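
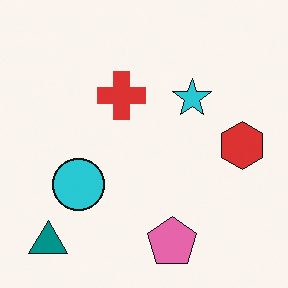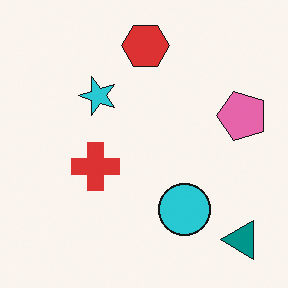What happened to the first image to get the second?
This is the original image rotated 90° counter-clockwise.

The teal triangle sits in the bottom-left of the first image and the bottom-right of the second — consistent with a whole-image 90° counter-clockwise rotation.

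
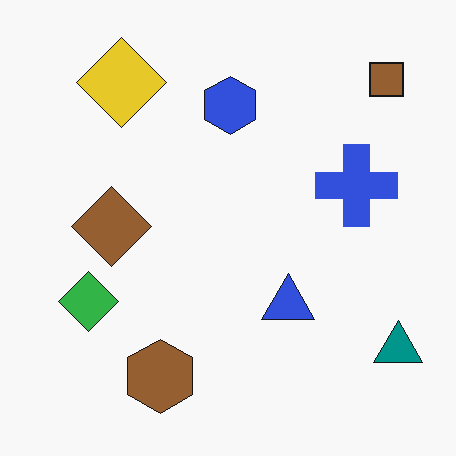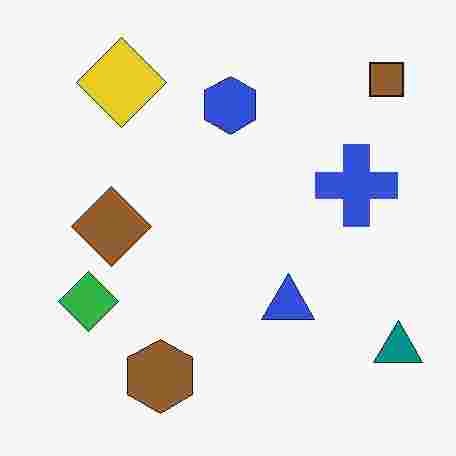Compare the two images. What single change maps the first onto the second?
The transformation is: degraded with heavy JPEG compression.

Blocky 8×8 compression artifacts appear around shape edges and the flat background shows ringing — characteristic JPEG degradation.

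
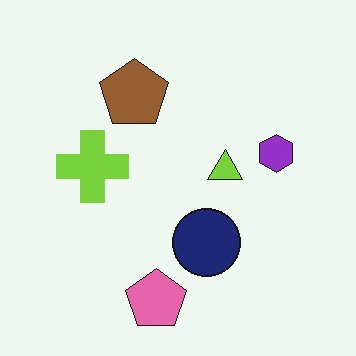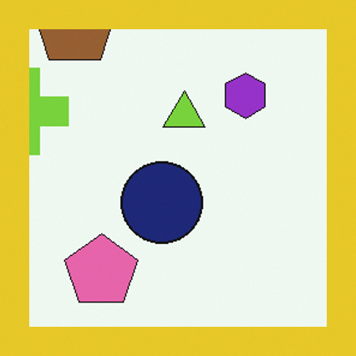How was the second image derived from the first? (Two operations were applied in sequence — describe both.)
The transformation is: cropped to a modestly smaller region and rescaled, then framed with a yellow border.

The visible shapes are larger and the field of view is narrower; shapes near the original edges may be partly or wholly outside the frame — a crop-and-rescale. A solid yellow frame runs around the edge of the second image, with the content slightly shrunk inside it.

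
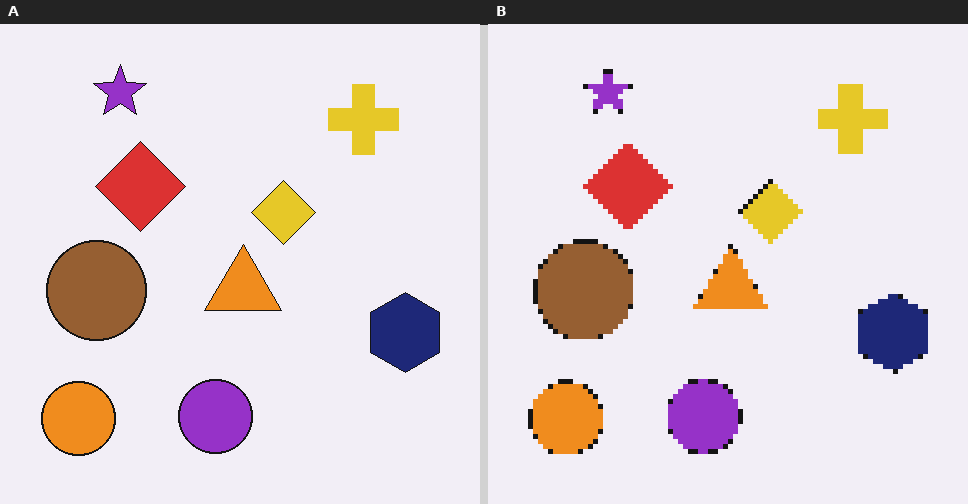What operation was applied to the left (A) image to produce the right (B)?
The right (B) image is the left (A) mildly pixelated.

Shapes are reduced to large square blocks; fine edges and outlines are lost — a downscale-then-upscale (mosaic) effect.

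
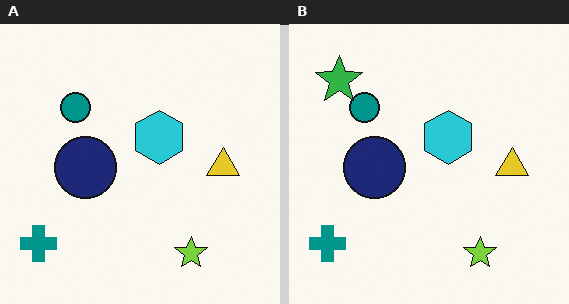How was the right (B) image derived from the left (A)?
This is the original image overlaid with an additional green star.

A green star appears in the right (B) image that is absent from the left (A).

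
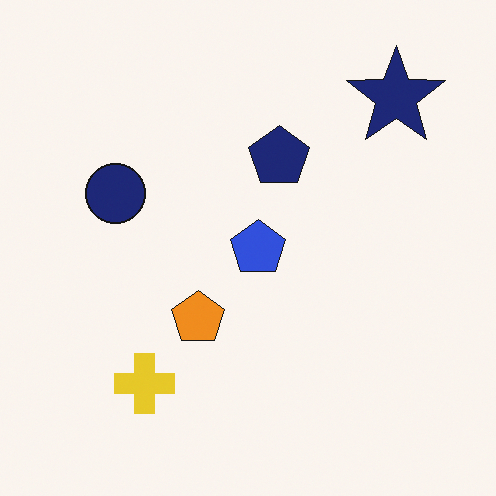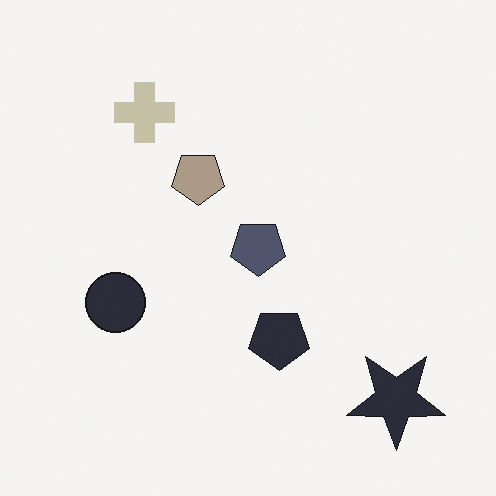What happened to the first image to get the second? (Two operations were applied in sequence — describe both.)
Flipped vertically (top ↔ bottom), then heavily desaturated.

The navy star is in the top-right of the first image and the bottom-right of the second — shapes on opposite sides of the horizontal midline have swapped in a mirror flip. All colors are more muted and greyish — a global saturation change.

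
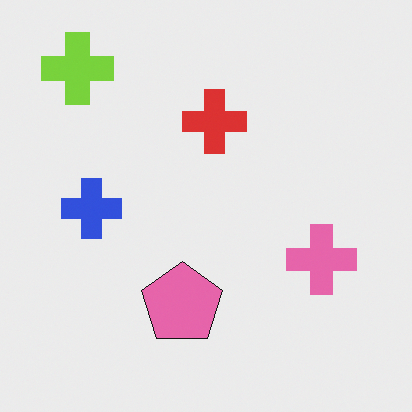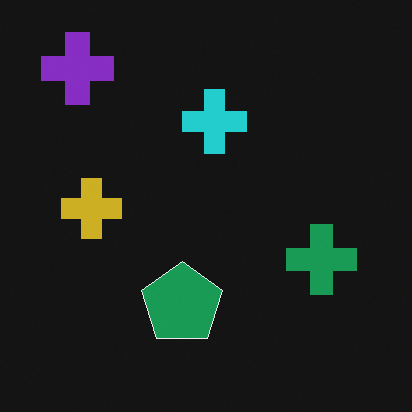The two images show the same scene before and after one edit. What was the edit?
It was color-inverted (negative).

The light background has become dark and every shape's color is its complement — a photographic negative.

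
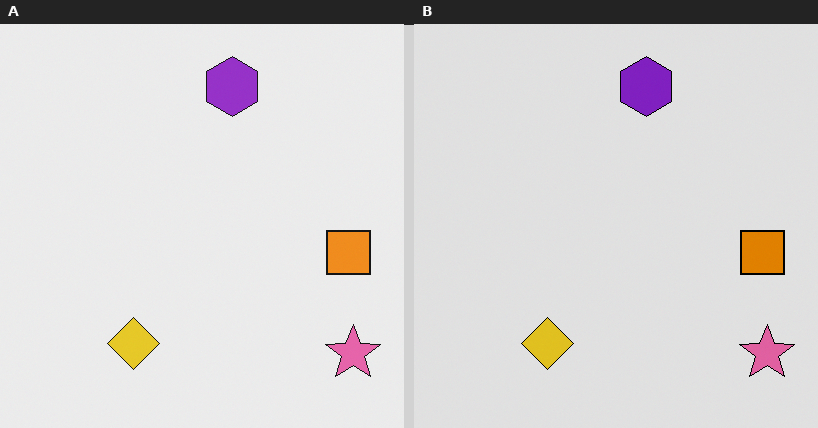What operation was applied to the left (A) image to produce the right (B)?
The image was posterized to a reduced palette.

Each flat color has snapped to a coarser quantized level — most visibly, the near-white background has dropped to a flat grey.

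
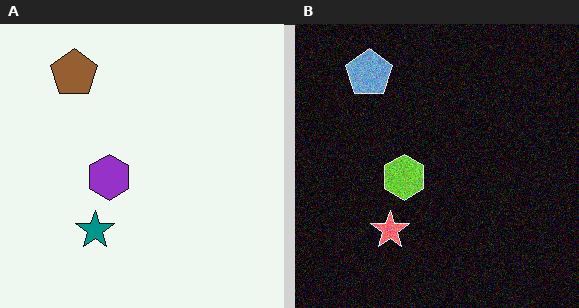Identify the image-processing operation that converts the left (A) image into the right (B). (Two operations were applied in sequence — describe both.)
The image was color-inverted (negative), then degraded with visible gaussian noise.

The light background has become dark and every shape's color is its complement — a photographic negative. Random speckle covers the whole image, including the flat background.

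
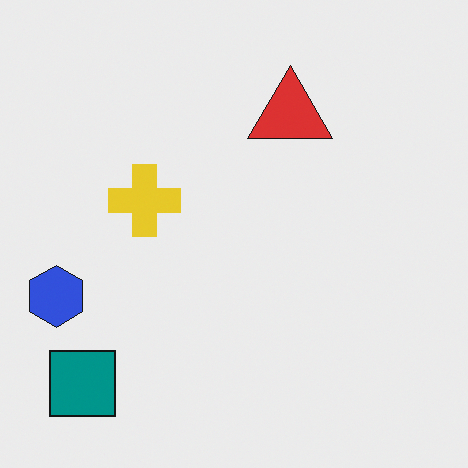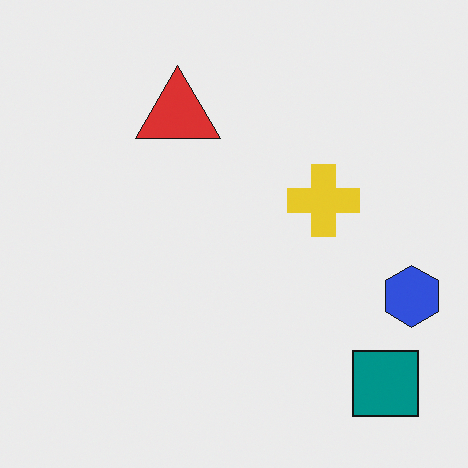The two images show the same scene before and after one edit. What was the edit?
The image was flipped horizontally (left ↔ right).

The blue hexagon is in the left of the first image and the right of the second — shapes on opposite sides of the vertical midline have swapped in a mirror flip.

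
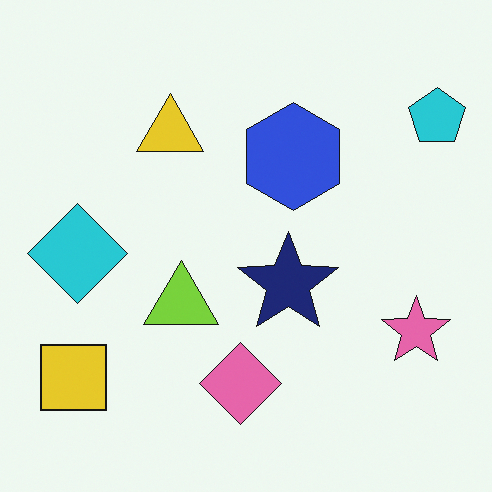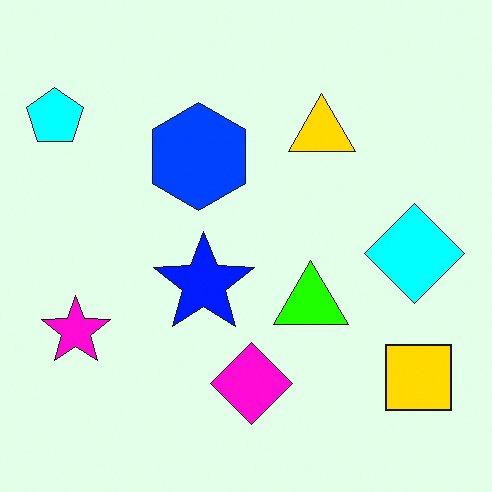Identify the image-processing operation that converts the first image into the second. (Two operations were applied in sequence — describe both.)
The second image is the first made much more vivid (saturation change), then flipped horizontally (left ↔ right).

All colors are more vivid — a global saturation change. The cyan pentagon is in the top-right of the first image and the top-left of the second — shapes on opposite sides of the vertical midline have swapped in a mirror flip.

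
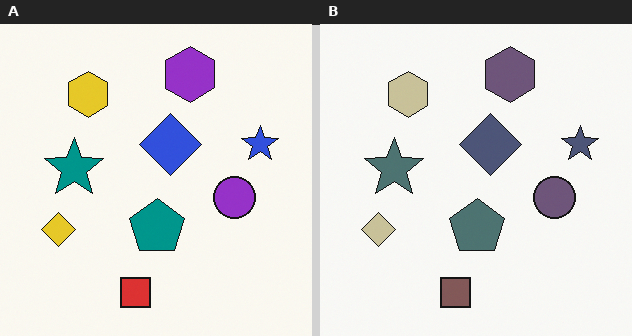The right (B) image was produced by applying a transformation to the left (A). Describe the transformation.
Made much more muted (saturation change).

All colors are more muted and greyish — a global saturation change.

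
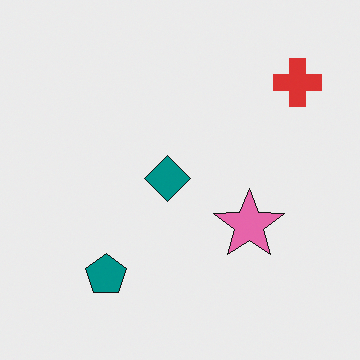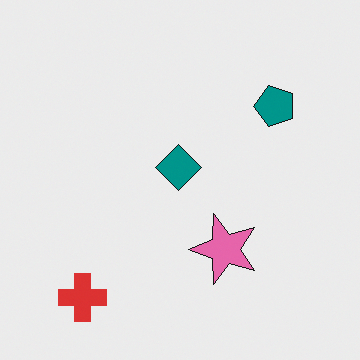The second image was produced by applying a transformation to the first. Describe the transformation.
This is the original image transposed (reflected across the top-left ↔ bottom-right diagonal).

Shapes have swapped their row and column positions — what was in the top-right is now in the bottom-left — a diagonal reflection.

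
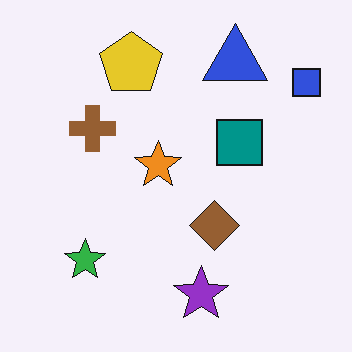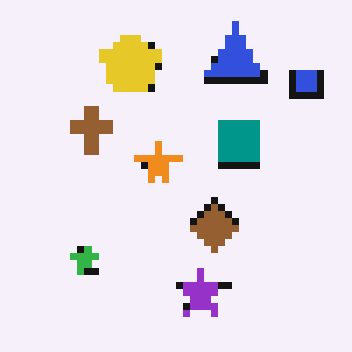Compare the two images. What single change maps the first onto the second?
The transformation is: moderately pixelated.

Shapes are reduced to large square blocks; fine edges and outlines are lost — a downscale-then-upscale (mosaic) effect.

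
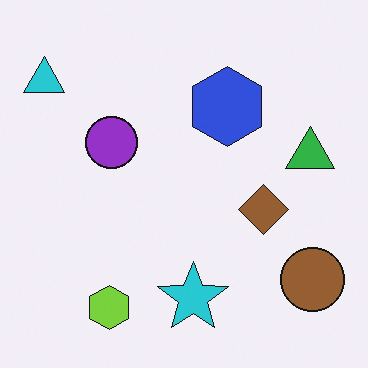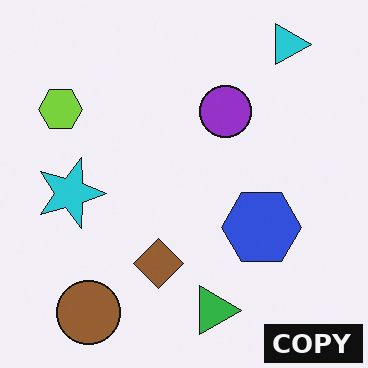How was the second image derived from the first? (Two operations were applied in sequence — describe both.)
This is the original image rotated 90° clockwise, then watermarked with the text "COPY" in the lower-right corner.

The cyan triangle sits in the top-left of the first image and the top-right of the second — consistent with a whole-image 90° clockwise rotation. A dark label reading "COPY" appears in the lower-right corner.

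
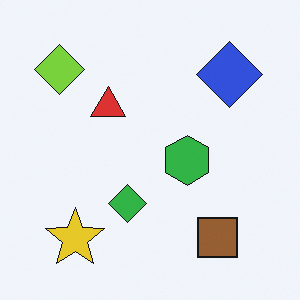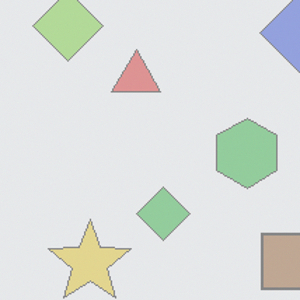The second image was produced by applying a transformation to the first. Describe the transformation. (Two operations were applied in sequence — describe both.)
The second image is the first cropped slightly and scaled back up, then washed out (contrast reduced).

The visible shapes are larger and the field of view is narrower; shapes near the original edges may be partly or wholly outside the frame — a crop-and-rescale. Tones are pushed toward mid-grey across the whole image — a global contrast change.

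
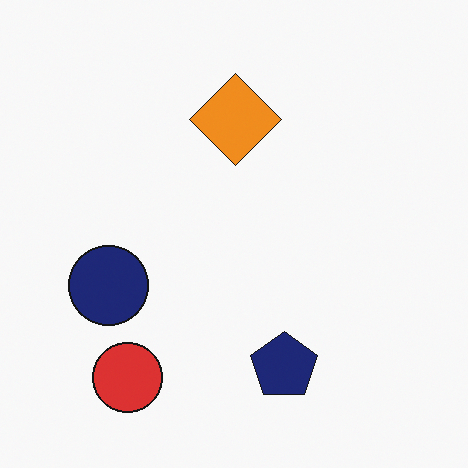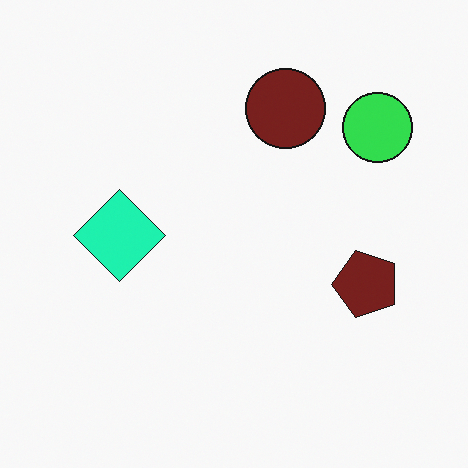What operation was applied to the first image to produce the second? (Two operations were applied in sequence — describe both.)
The image was hue-shifted by a moderate amount, then transposed (reflected across the top-left ↔ bottom-right diagonal).

Every shape's color has rotated by the same amount around the hue wheel — a uniform hue shift. Shapes have swapped their row and column positions — what was in the top-right is now in the bottom-left — a diagonal reflection.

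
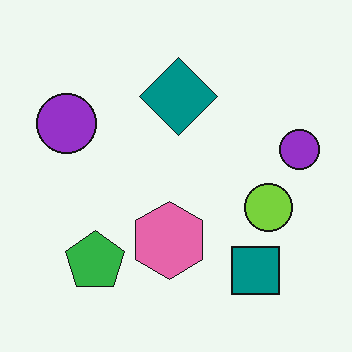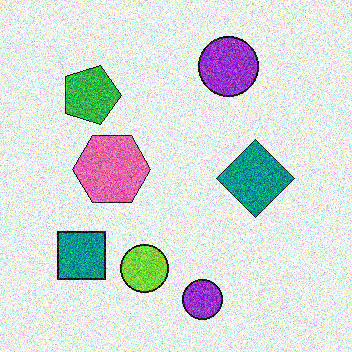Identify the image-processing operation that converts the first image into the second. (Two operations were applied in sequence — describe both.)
The image was rotated 90° clockwise, then degraded with strong gaussian noise.

The teal square sits in the bottom-right of the first image and the bottom-left of the second — consistent with a whole-image 90° clockwise rotation. Random speckle covers the whole image, including the flat background.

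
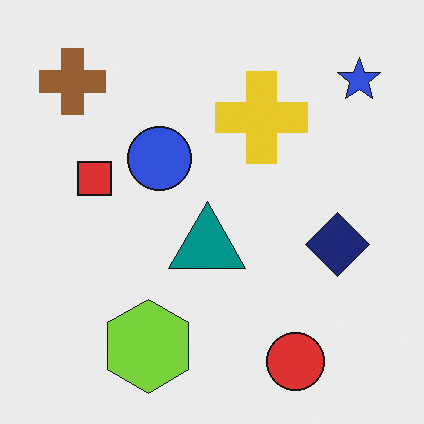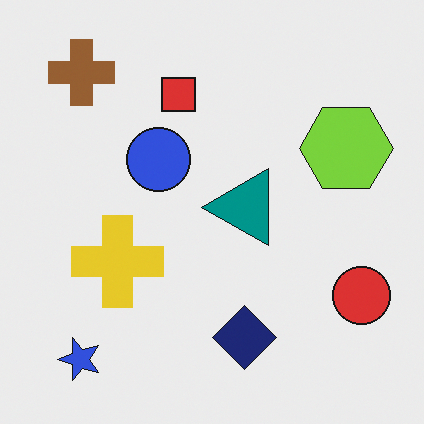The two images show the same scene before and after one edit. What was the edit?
The second image is the first transposed (reflected across the top-left ↔ bottom-right diagonal).

Shapes have swapped their row and column positions — what was in the top-right is now in the bottom-left — a diagonal reflection.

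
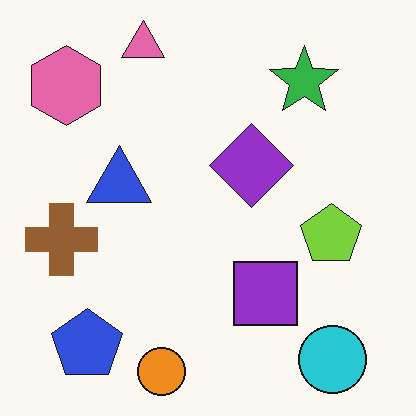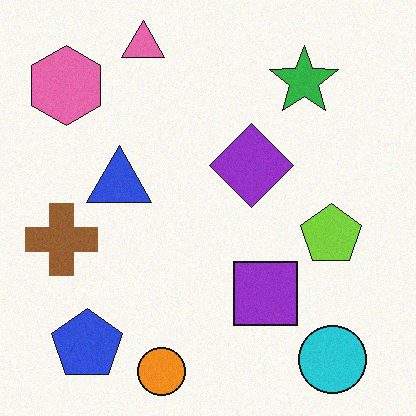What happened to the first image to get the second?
The image was degraded with light additive noise.

Random speckle covers the whole image, including the flat background.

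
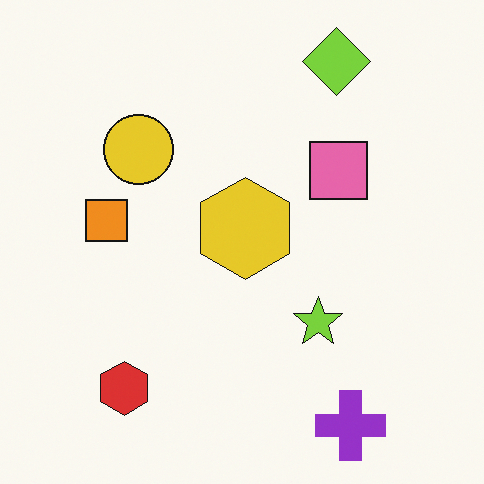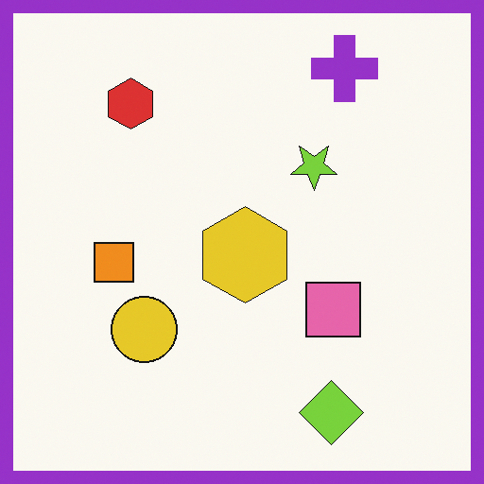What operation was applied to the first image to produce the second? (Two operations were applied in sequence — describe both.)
This is the original image flipped vertically (top ↔ bottom), then framed with a purple border.

The purple cross is in the bottom-right of the first image and the top-right of the second — shapes on opposite sides of the horizontal midline have swapped in a mirror flip. A solid purple frame runs around the edge of the second image, with the content slightly shrunk inside it.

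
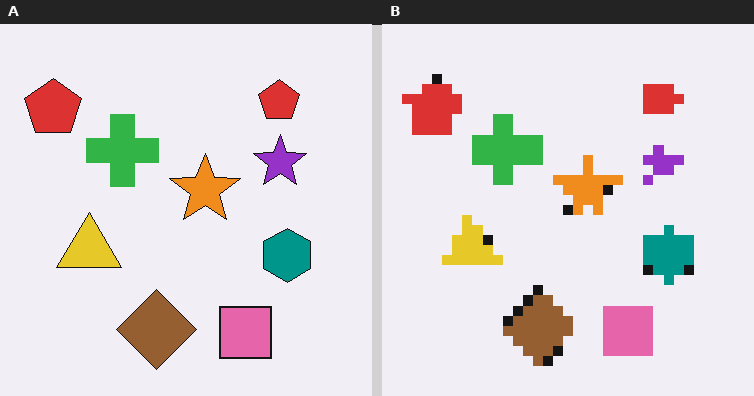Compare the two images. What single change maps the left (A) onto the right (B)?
The right (B) image is the left (A) coarsely pixelated.

Shapes are reduced to large square blocks; fine edges and outlines are lost — a downscale-then-upscale (mosaic) effect.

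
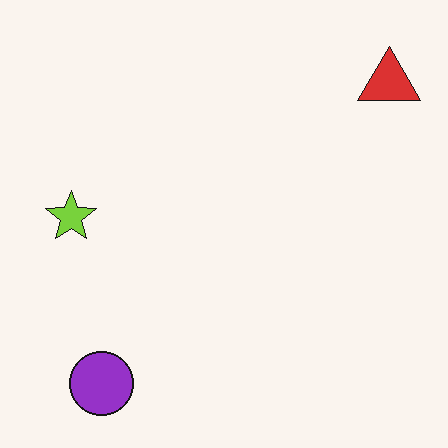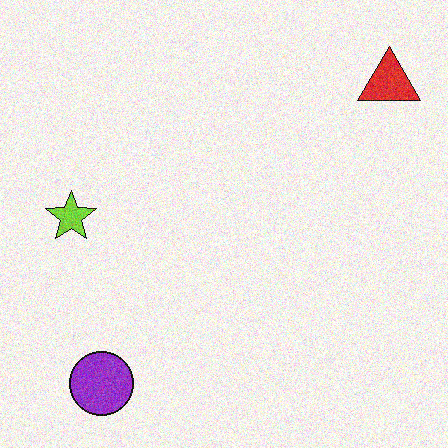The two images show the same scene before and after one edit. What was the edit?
It was degraded with visible gaussian noise.

Random speckle covers the whole image, including the flat background.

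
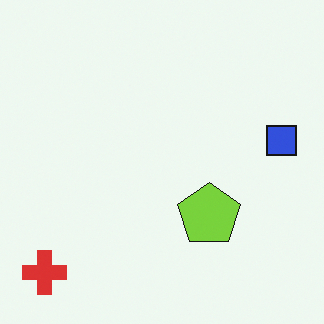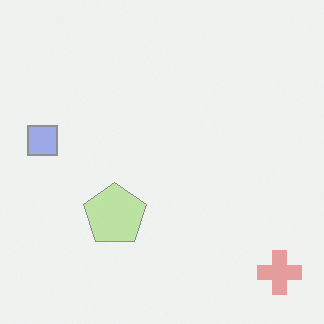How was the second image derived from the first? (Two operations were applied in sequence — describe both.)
The image was flipped horizontally (left ↔ right), then given much lower contrast.

The blue square is in the right of the first image and the left of the second — shapes on opposite sides of the vertical midline have swapped in a mirror flip. Tones are pushed toward mid-grey across the whole image — a global contrast change.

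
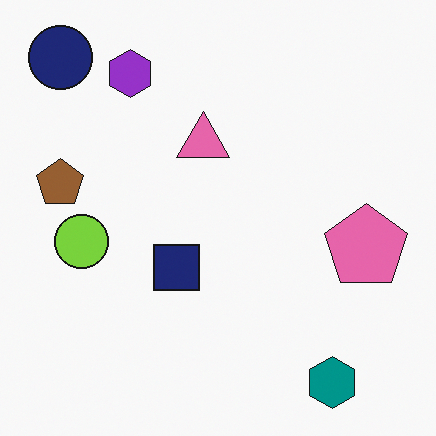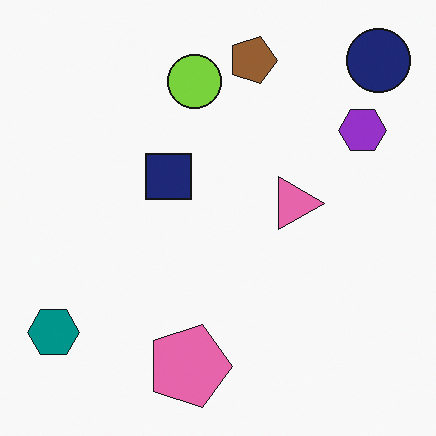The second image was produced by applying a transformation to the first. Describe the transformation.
This is the original image rotated 90° clockwise.

The navy circle sits in the top-left of the first image and the top-right of the second — consistent with a whole-image 90° clockwise rotation.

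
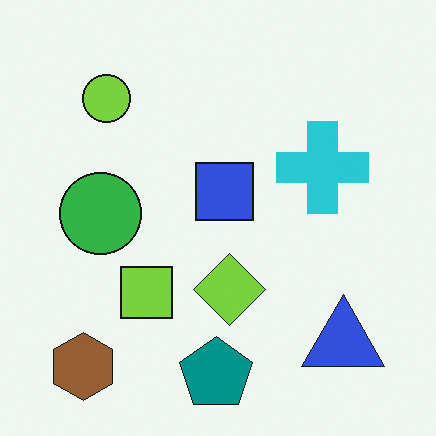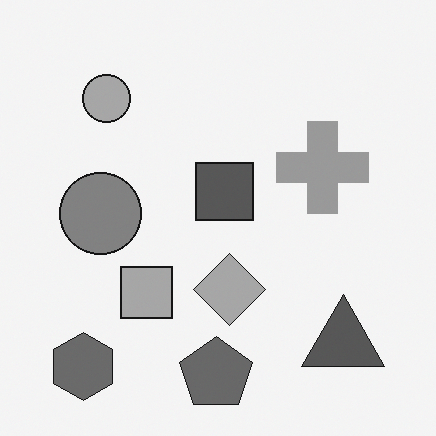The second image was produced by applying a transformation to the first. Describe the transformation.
The second image is the first converted to grayscale.

All color is removed — every shape is now a shade of grey.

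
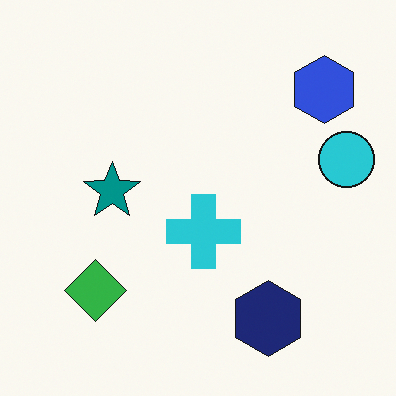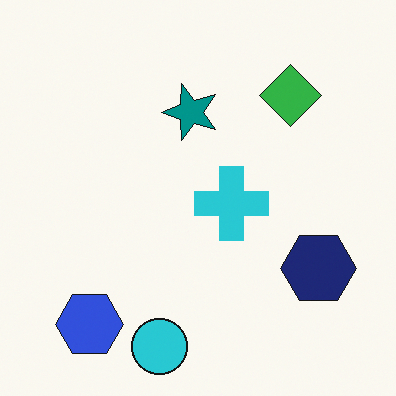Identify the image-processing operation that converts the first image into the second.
Transposed (reflected across the top-left ↔ bottom-right diagonal).

Shapes have swapped their row and column positions — what was in the top-right is now in the bottom-left — a diagonal reflection.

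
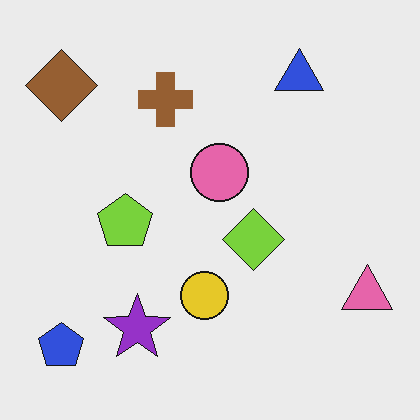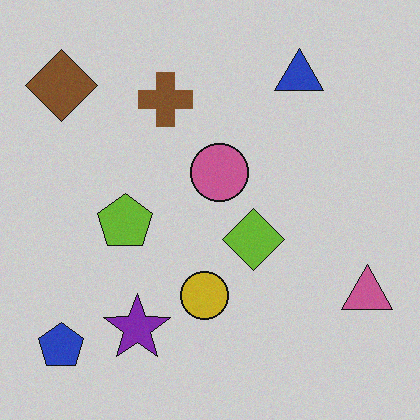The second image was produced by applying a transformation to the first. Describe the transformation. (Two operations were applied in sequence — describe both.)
This is the original image degraded with a light layer of grain, then slightly darkened.

Random speckle covers the whole image, including the flat background. Every pixel — background and shapes alike — is uniformly darkened.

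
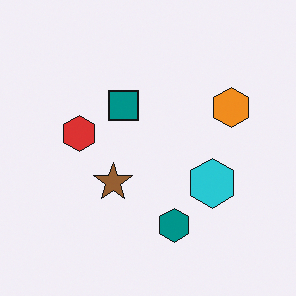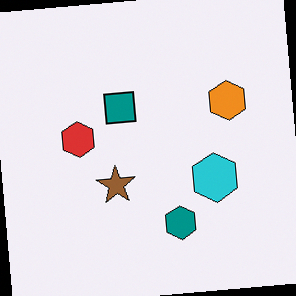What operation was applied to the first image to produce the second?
It was rotated counter-clockwise by a few degrees.

Every shape is tilted by the same angle and the image corners show triangular fill wedges — a whole-image rotation by a non-right angle.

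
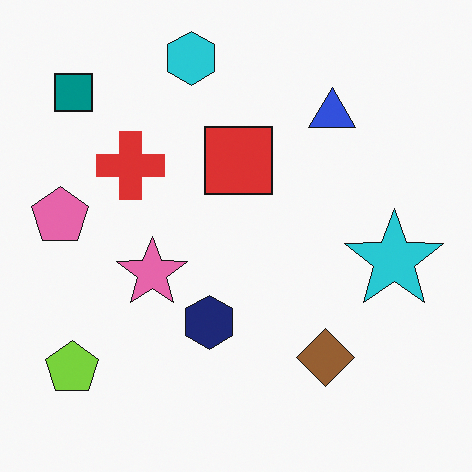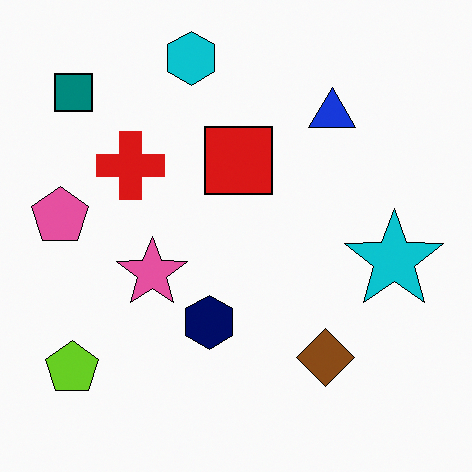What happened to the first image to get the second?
The second image is the first given slightly increased contrast.

Tones are pushed away from mid-grey across the whole image — a global contrast change.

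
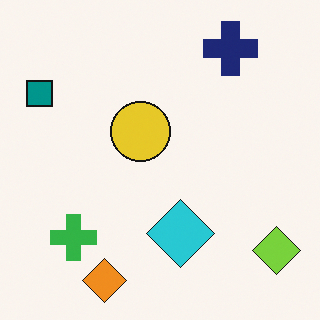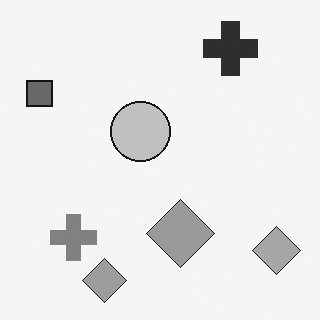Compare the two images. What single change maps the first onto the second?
Converted to grayscale.

All color is removed — every shape is now a shade of grey.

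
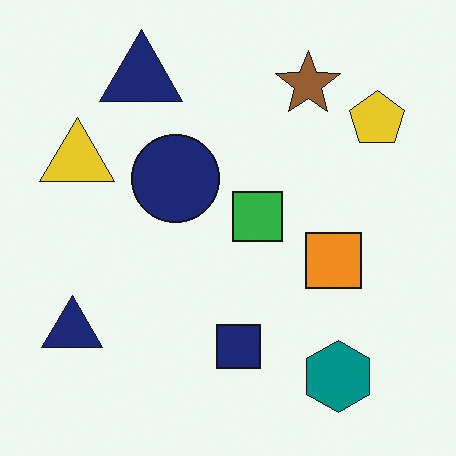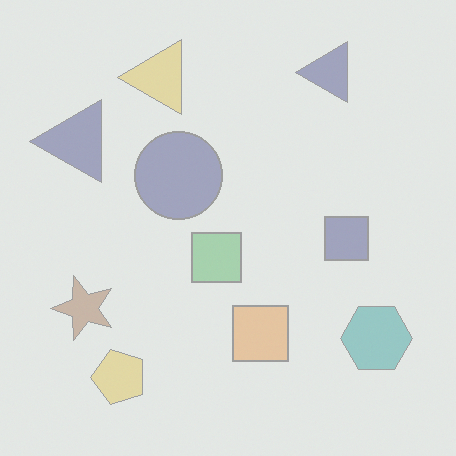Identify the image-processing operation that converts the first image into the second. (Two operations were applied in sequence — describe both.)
The second image is the first transposed (reflected across the top-left ↔ bottom-right diagonal), then given much lower contrast.

Shapes have swapped their row and column positions — what was in the top-right is now in the bottom-left — a diagonal reflection. Tones are pushed toward mid-grey across the whole image — a global contrast change.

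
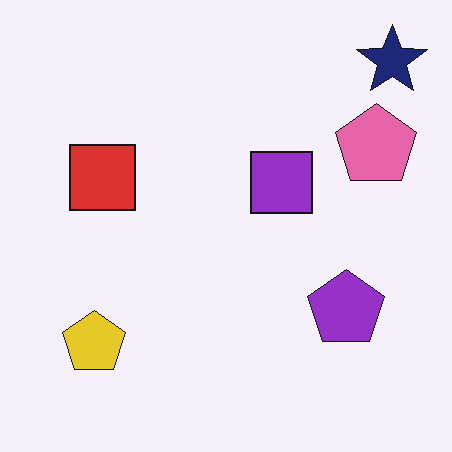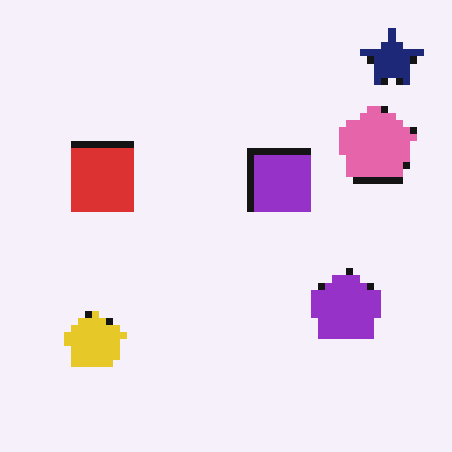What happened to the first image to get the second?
Pixelated into visible square blocks.

Shapes are reduced to large square blocks; fine edges and outlines are lost — a downscale-then-upscale (mosaic) effect.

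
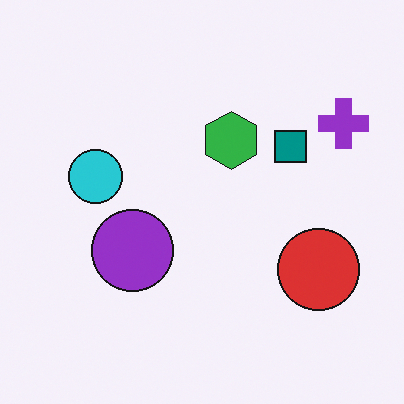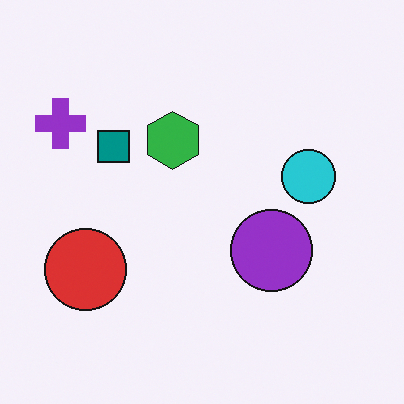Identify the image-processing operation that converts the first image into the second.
This is the original image flipped horizontally (left ↔ right).

The purple cross is in the top-right of the first image and the top-left of the second — shapes on opposite sides of the vertical midline have swapped in a mirror flip.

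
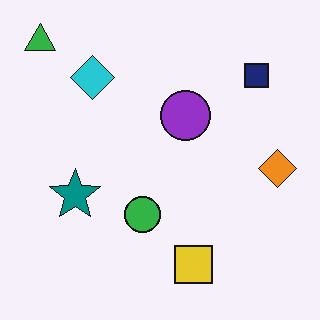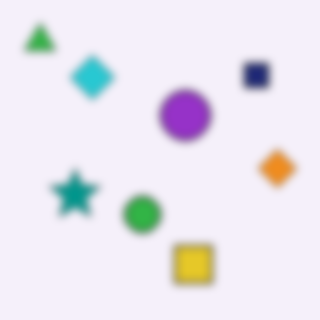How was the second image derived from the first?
The image was noticeably gaussian-blurred.

Shape edges and outlines are uniformly softened across the whole image.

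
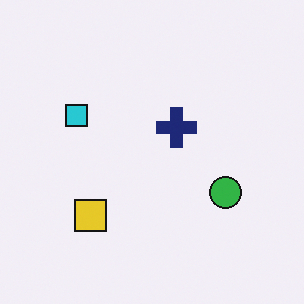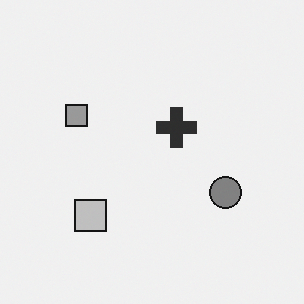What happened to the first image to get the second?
The second image is the first converted to grayscale.

All color is removed — every shape is now a shade of grey.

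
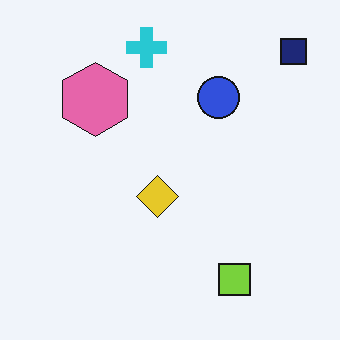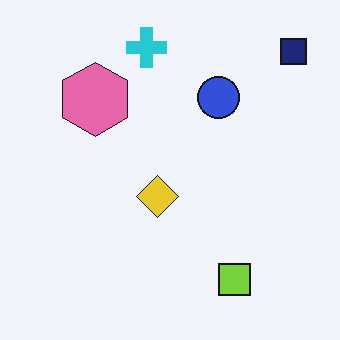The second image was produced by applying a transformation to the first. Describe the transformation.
This is the original image given moderate JPEG compression.

Blocky 8×8 compression artifacts appear around shape edges and the flat background shows ringing — characteristic JPEG degradation.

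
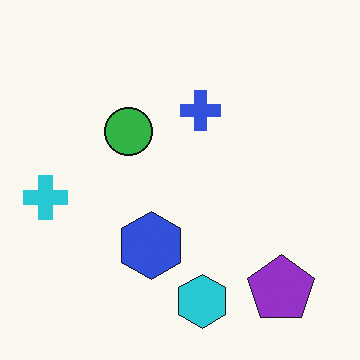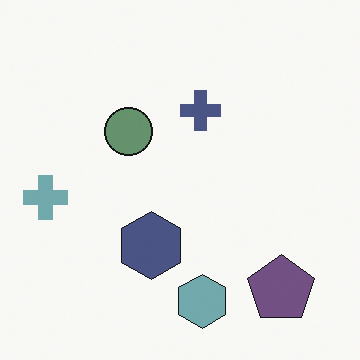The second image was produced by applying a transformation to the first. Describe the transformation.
Made much more muted (saturation change).

All colors are more muted and greyish — a global saturation change.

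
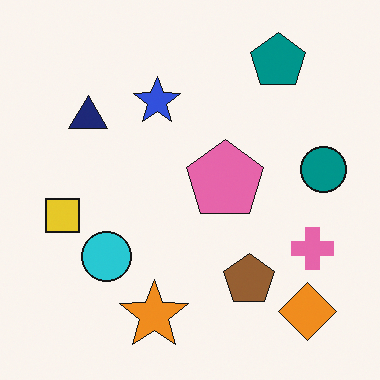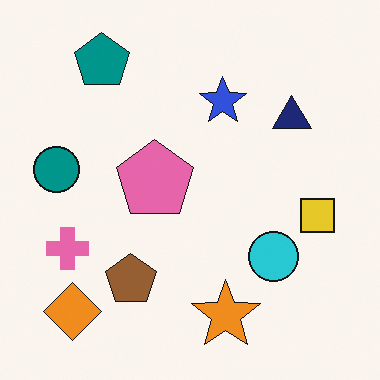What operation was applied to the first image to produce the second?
The image was flipped horizontally (left ↔ right).

The teal circle is in the right of the first image and the left of the second — shapes on opposite sides of the vertical midline have swapped in a mirror flip.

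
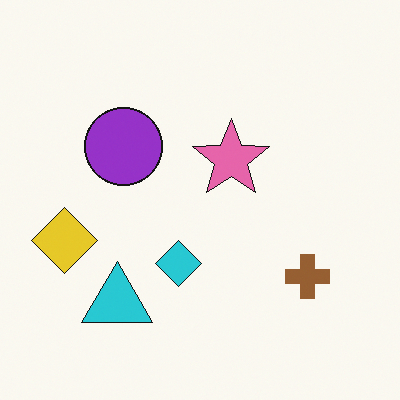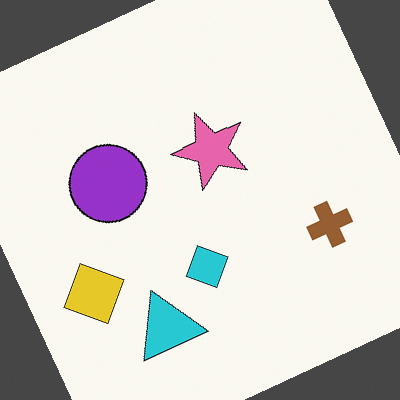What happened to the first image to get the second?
It was rotated counter-clockwise by a clearly visible amount.

Every shape is tilted by the same angle and the image corners show triangular fill wedges — a whole-image rotation by a non-right angle.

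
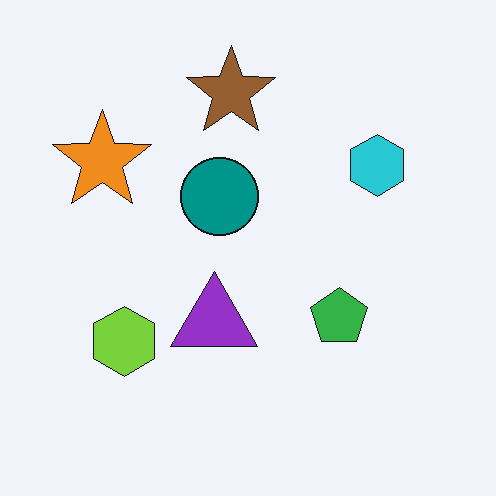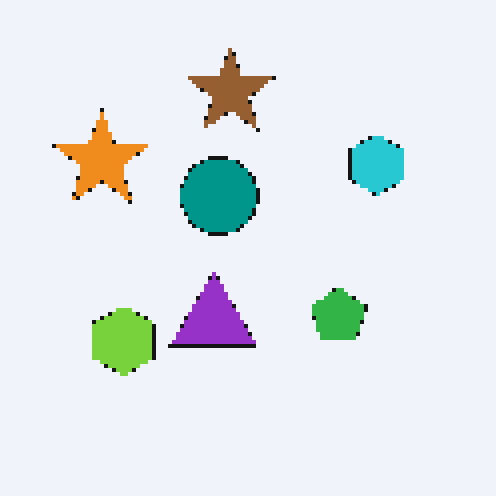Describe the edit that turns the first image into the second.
The image was mildly pixelated.

Shapes are reduced to large square blocks; fine edges and outlines are lost — a downscale-then-upscale (mosaic) effect.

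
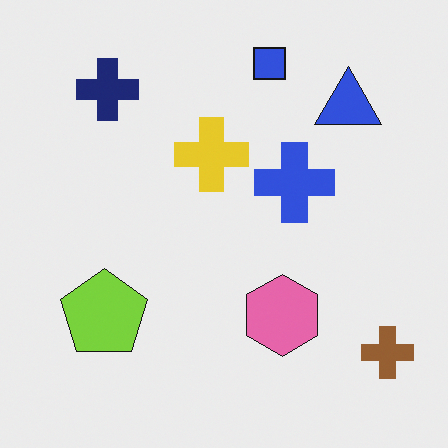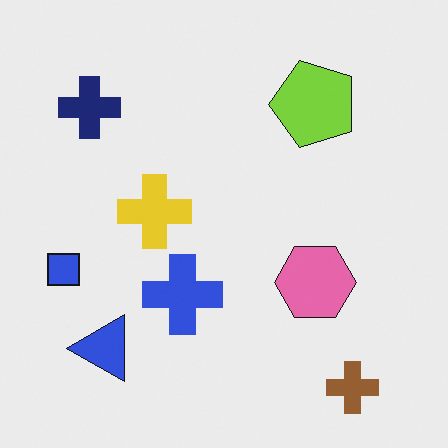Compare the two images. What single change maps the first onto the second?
Transposed (reflected across the top-left ↔ bottom-right diagonal).

Shapes have swapped their row and column positions — what was in the top-right is now in the bottom-left — a diagonal reflection.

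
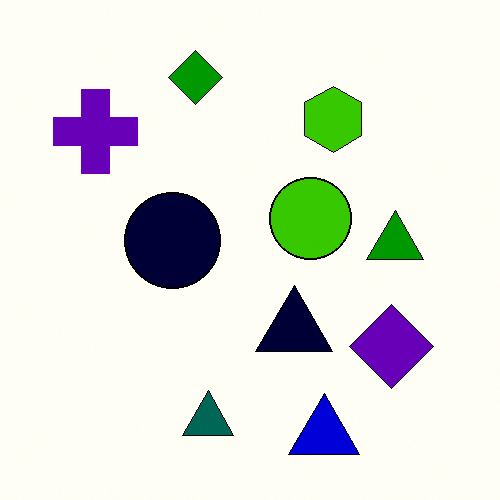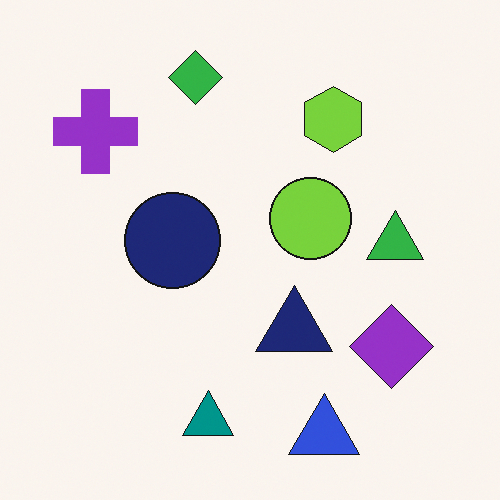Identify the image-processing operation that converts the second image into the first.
The transformation is: boosted in contrast.

Tones are pushed away from mid-grey across the whole image — a global contrast change.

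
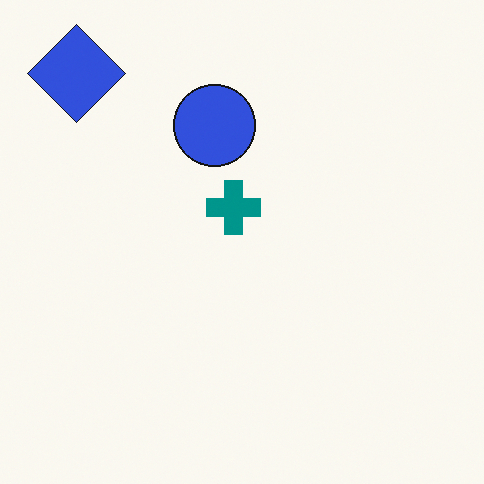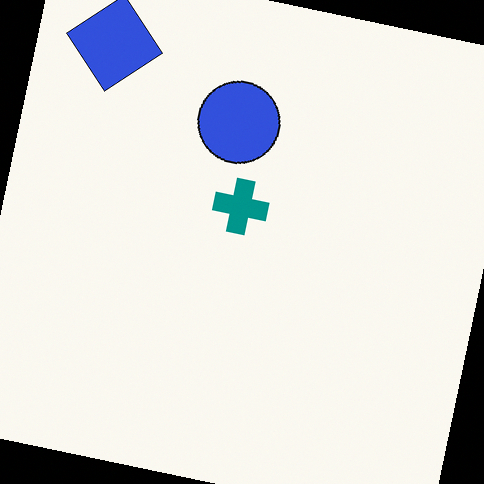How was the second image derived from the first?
The transformation is: rotated clockwise by a slight angle.

Every shape is tilted by the same angle and the image corners show triangular fill wedges — a whole-image rotation by a non-right angle.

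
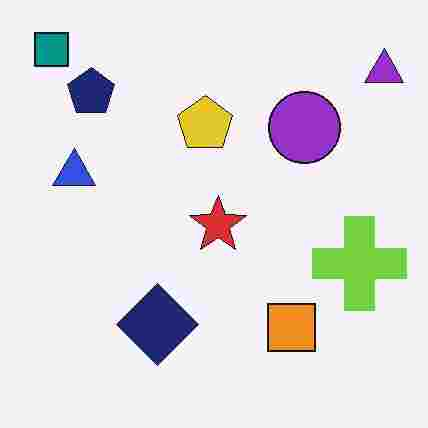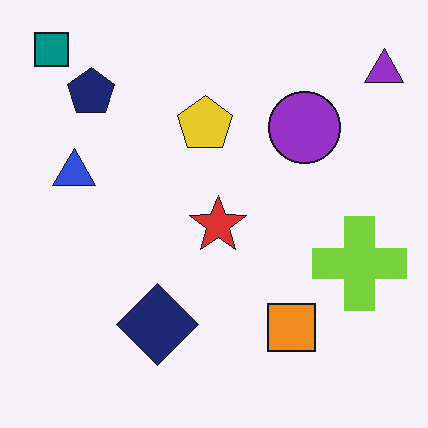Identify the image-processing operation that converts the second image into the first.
It was degraded with heavy JPEG compression.

Blocky 8×8 compression artifacts appear around shape edges and the flat background shows ringing — characteristic JPEG degradation.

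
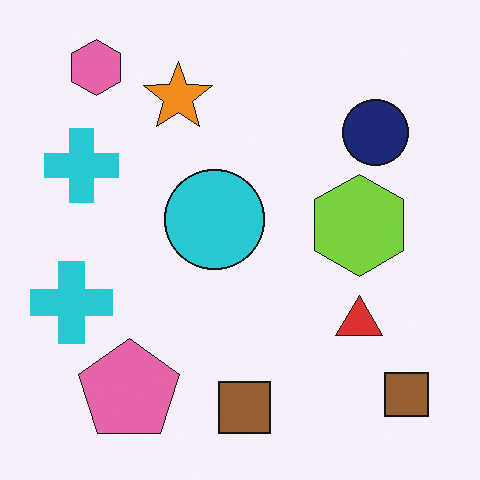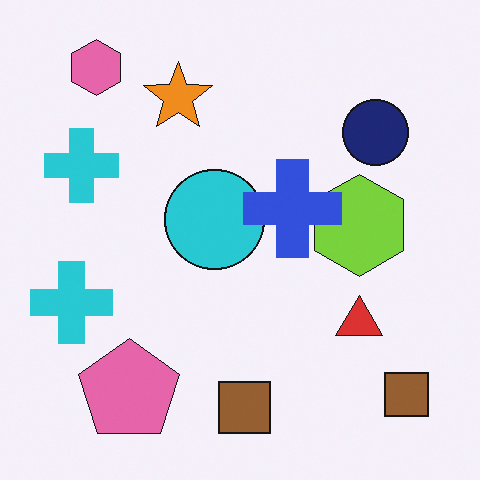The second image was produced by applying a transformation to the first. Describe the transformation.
The second image is the first overlaid with an additional blue cross.

A blue cross appears in the second image that is absent from the first.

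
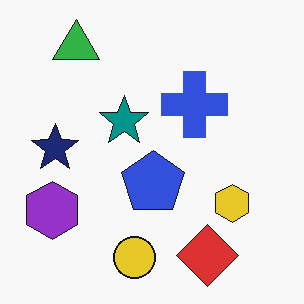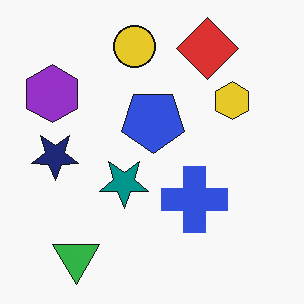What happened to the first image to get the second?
Flipped vertically (top ↔ bottom).

The green triangle is in the top-left of the first image and the bottom-left of the second — shapes on opposite sides of the horizontal midline have swapped in a mirror flip.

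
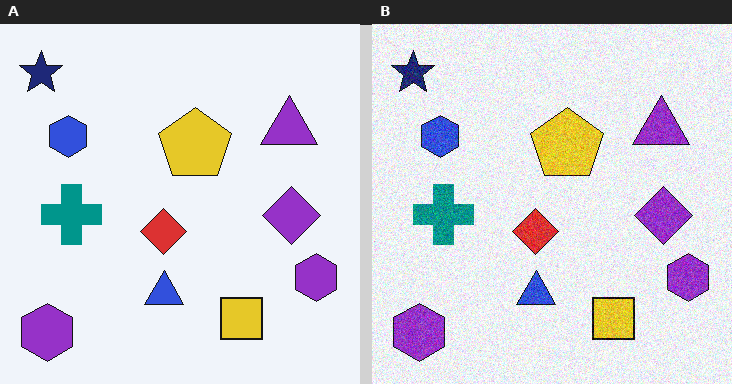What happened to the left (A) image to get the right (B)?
It was degraded with visible gaussian noise.

Random speckle covers the whole image, including the flat background.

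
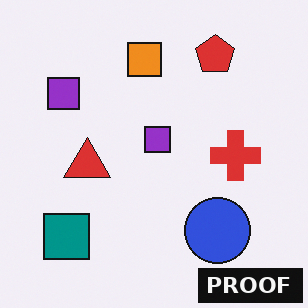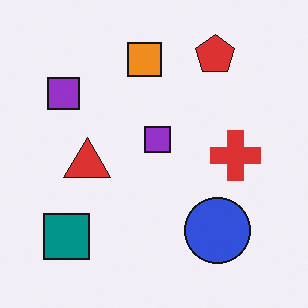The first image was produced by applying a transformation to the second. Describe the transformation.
Watermarked with the text "PROOF" in the lower-right corner.

A dark label reading "PROOF" appears in the lower-right corner.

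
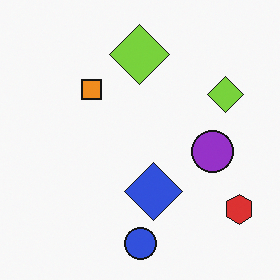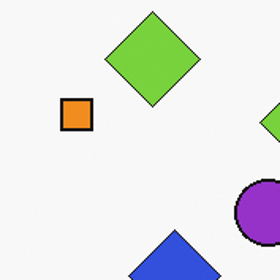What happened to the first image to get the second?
It was cropped slightly and scaled back up.

The visible shapes are larger and the field of view is narrower; shapes near the original edges may be partly or wholly outside the frame — a crop-and-rescale.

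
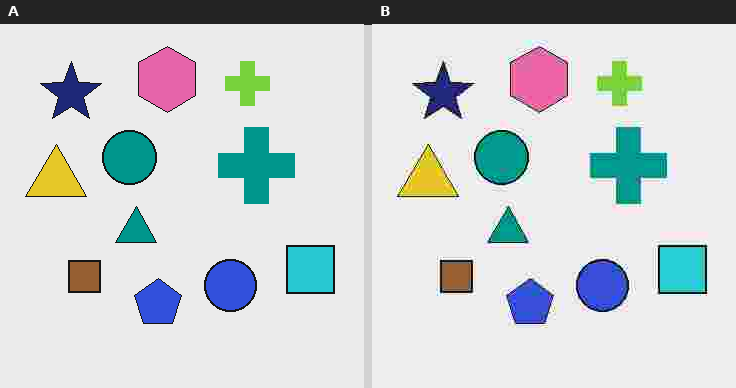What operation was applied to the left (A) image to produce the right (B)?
Degraded with heavy JPEG compression.

Blocky 8×8 compression artifacts appear around shape edges and the flat background shows ringing — characteristic JPEG degradation.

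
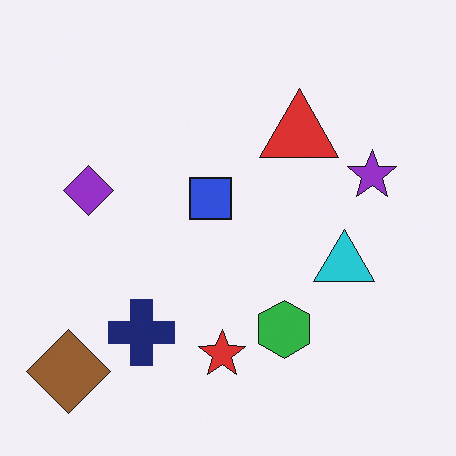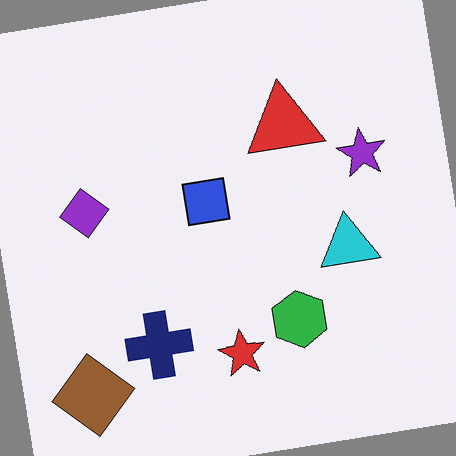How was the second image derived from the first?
Rotated counter-clockwise by a small amount.

Every shape is tilted by the same angle and the image corners show triangular fill wedges — a whole-image rotation by a non-right angle.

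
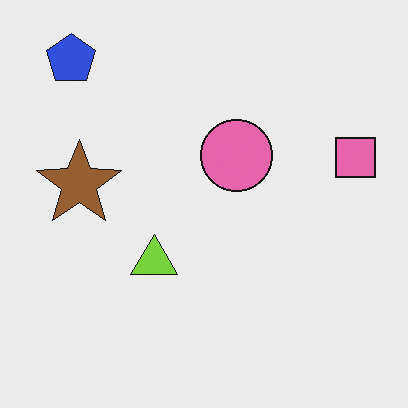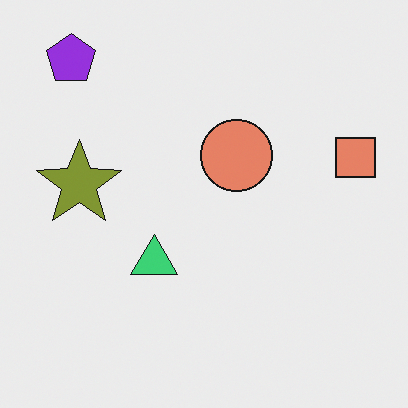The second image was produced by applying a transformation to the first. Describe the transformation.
The second image is the first hue-shifted by a small amount.

Every shape's color has rotated by the same amount around the hue wheel — a uniform hue shift.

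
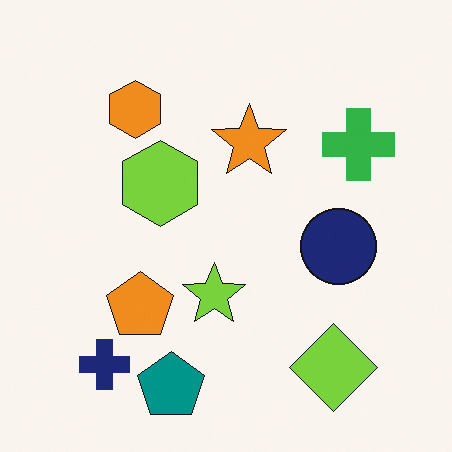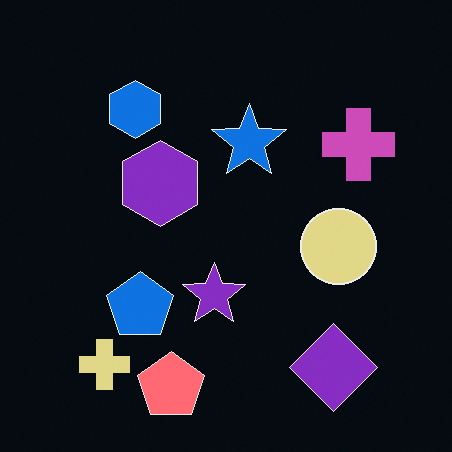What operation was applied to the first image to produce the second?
It was color-inverted (negative).

The light background has become dark and every shape's color is its complement — a photographic negative.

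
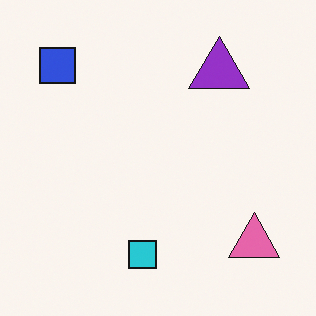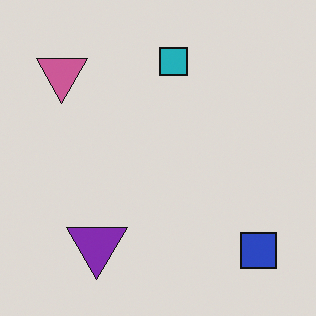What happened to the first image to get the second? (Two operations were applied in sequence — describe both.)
It was darkened a little, then rotated 180°.

Every pixel — background and shapes alike — is uniformly darkened. The blue square sits in the top-left of the first image and the bottom-right of the second — consistent with a whole-image 180° rotation.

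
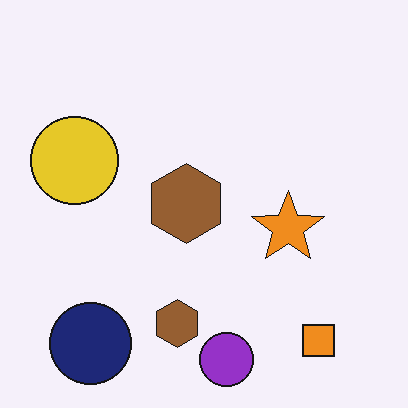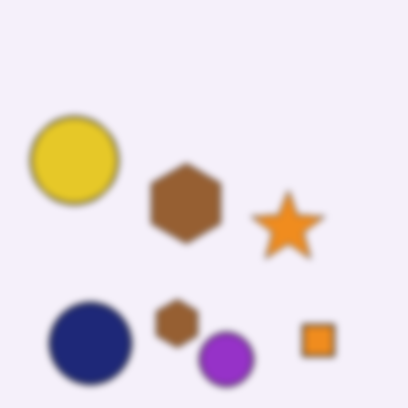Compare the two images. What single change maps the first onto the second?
It was moderately blurred.

Shape edges and outlines are uniformly softened across the whole image.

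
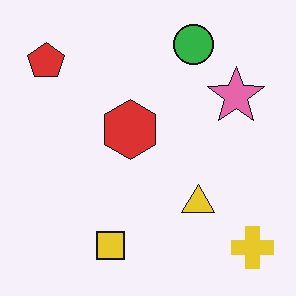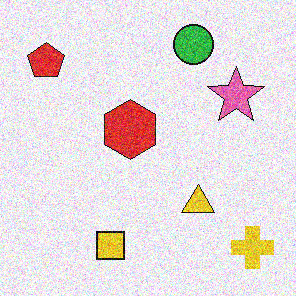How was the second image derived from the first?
The transformation is: degraded with heavy additive noise.

Random speckle covers the whole image, including the flat background.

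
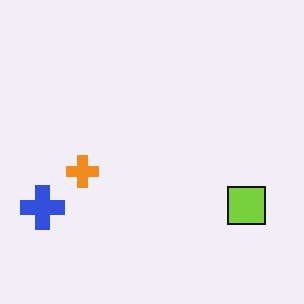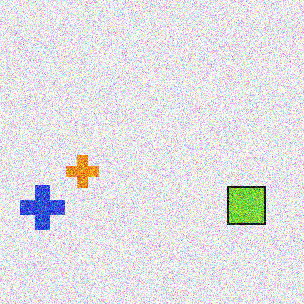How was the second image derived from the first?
The transformation is: degraded with heavy additive noise.

Random speckle covers the whole image, including the flat background.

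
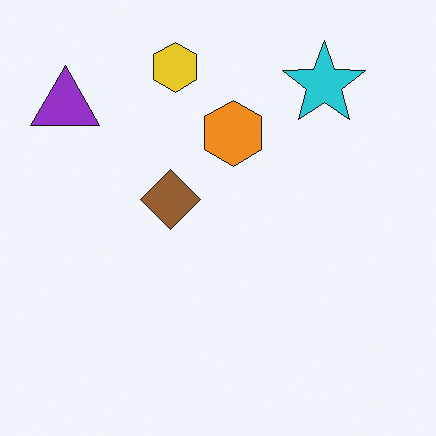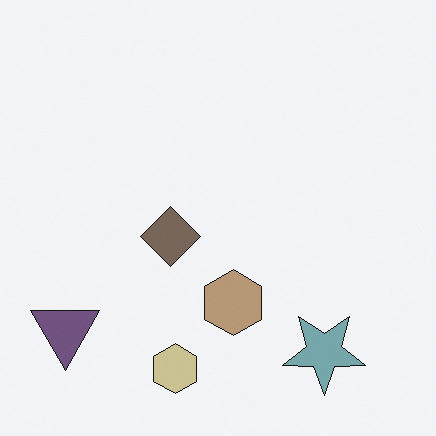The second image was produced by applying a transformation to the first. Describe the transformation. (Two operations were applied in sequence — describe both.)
The image was made much more muted (saturation change), then flipped vertically (top ↔ bottom).

All colors are more muted and greyish — a global saturation change. The yellow hexagon is in the top of the first image and the bottom of the second — shapes on opposite sides of the horizontal midline have swapped in a mirror flip.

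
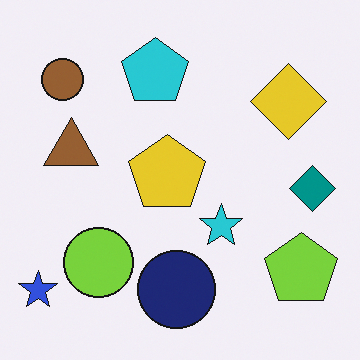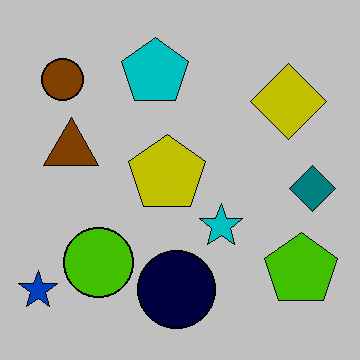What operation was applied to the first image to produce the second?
The image was heavily posterized to just a handful of flat colors.

Each flat color has snapped to a coarser quantized level — most visibly, the near-white background has dropped to a flat grey.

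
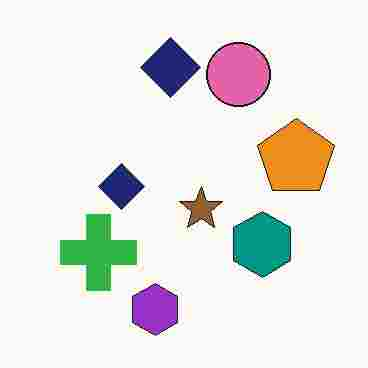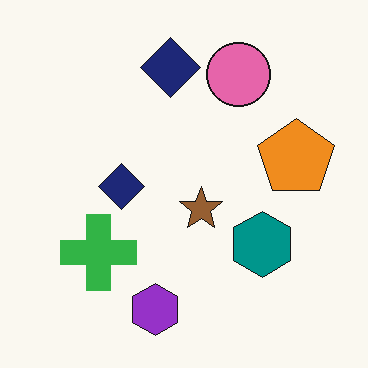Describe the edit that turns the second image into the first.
The image was heavily JPEG-compressed with obvious blocking artifacts.

Blocky 8×8 compression artifacts appear around shape edges and the flat background shows ringing — characteristic JPEG degradation.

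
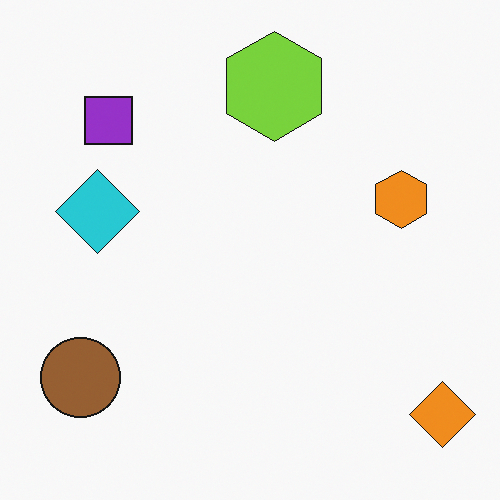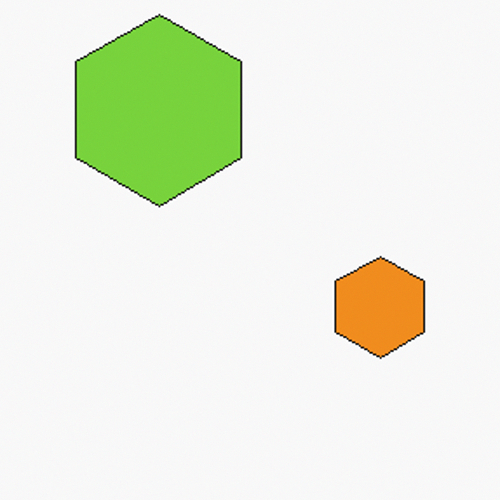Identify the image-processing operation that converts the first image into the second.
The image was cropped tightly and scaled back up.

The visible shapes are larger and the field of view is narrower; shapes near the original edges may be partly or wholly outside the frame — a crop-and-rescale.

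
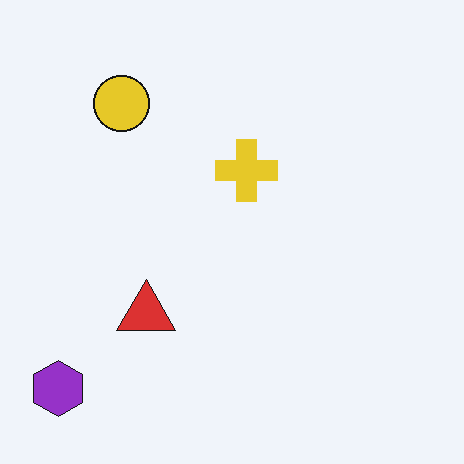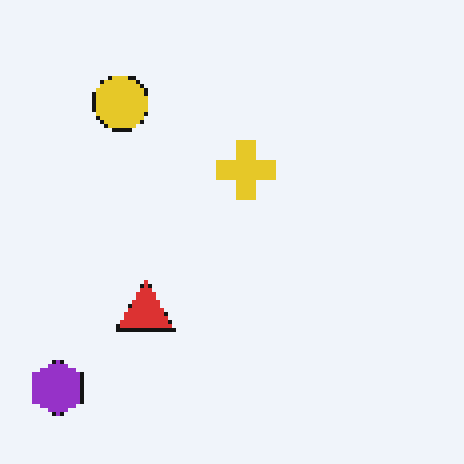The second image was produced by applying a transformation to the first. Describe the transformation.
This is the original image mildly pixelated.

Shapes are reduced to large square blocks; fine edges and outlines are lost — a downscale-then-upscale (mosaic) effect.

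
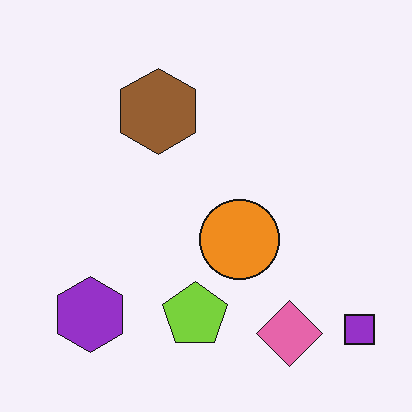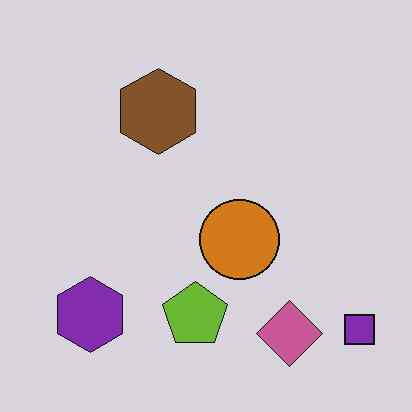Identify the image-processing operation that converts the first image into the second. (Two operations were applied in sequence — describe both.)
This is the original image slightly darkened, then given moderate JPEG compression.

Every pixel — background and shapes alike — is uniformly darkened. Blocky 8×8 compression artifacts appear around shape edges and the flat background shows ringing — characteristic JPEG degradation.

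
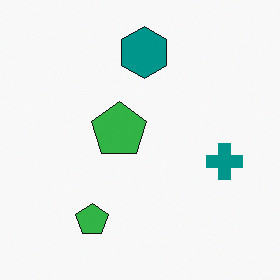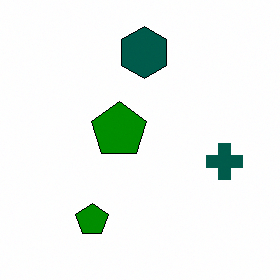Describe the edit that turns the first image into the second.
This is the original image given much higher contrast.

Tones are pushed away from mid-grey across the whole image — a global contrast change.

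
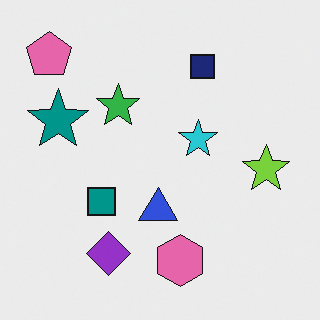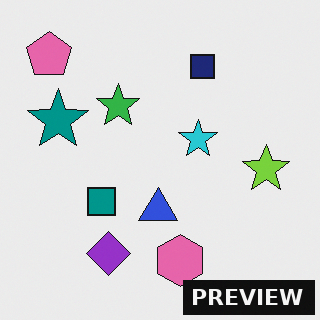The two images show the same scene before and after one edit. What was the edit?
It was watermarked with the text "PREVIEW" in the lower-right corner.

A dark label reading "PREVIEW" appears in the lower-right corner.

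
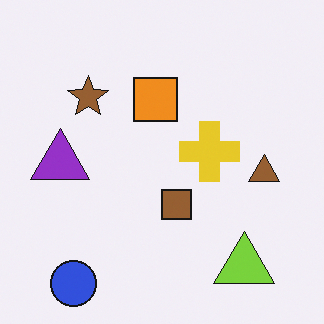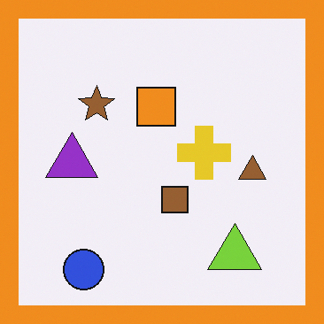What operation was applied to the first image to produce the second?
The transformation is: framed with a orange border.

A solid orange frame runs around the edge of the second image, with the content slightly shrunk inside it.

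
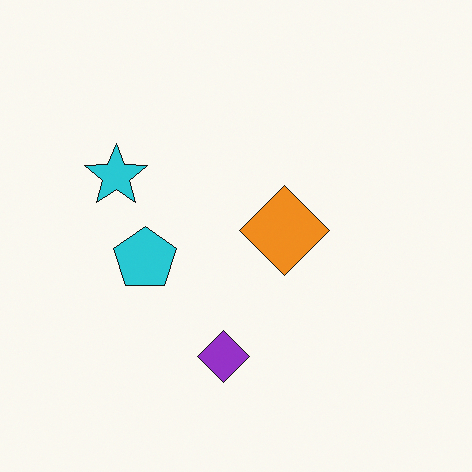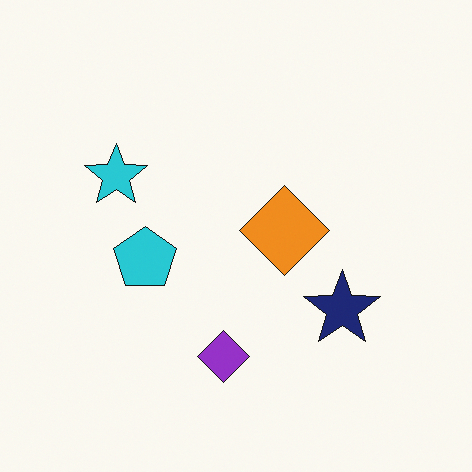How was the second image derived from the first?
The second image is the first overlaid with an additional navy star.

A navy star appears in the second image that is absent from the first.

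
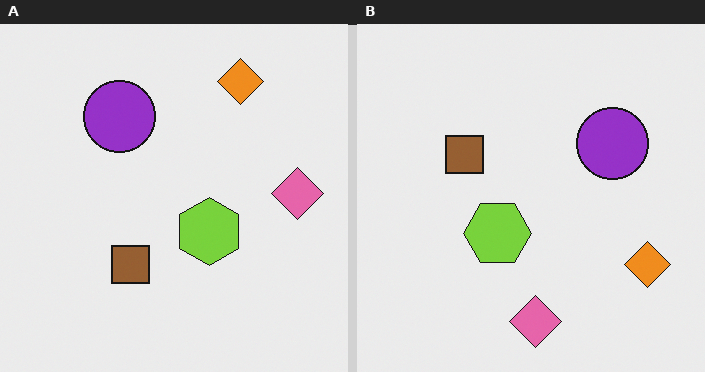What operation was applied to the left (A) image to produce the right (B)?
The transformation is: rotated 90° clockwise.

The orange diamond sits in the top-right of the left (A) image and the bottom-right of the right (B) — consistent with a whole-image 90° clockwise rotation.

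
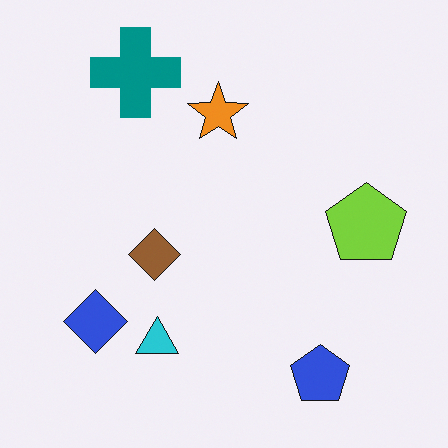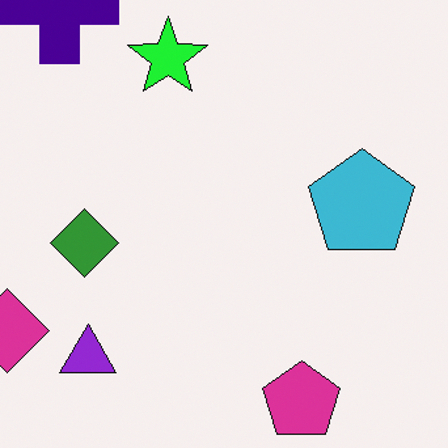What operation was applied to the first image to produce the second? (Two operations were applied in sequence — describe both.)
The second image is the first hue-shifted by a moderate amount, then cropped slightly and scaled back up.

Every shape's color has rotated by the same amount around the hue wheel — a uniform hue shift. The visible shapes are larger and the field of view is narrower; shapes near the original edges may be partly or wholly outside the frame — a crop-and-rescale.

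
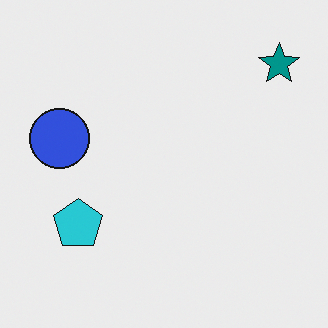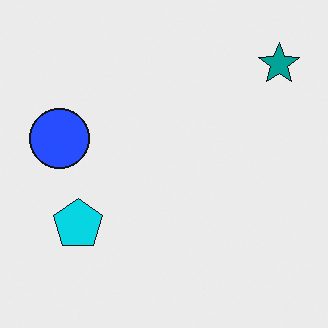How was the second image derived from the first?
It was slightly oversaturated.

All colors are more vivid — a global saturation change.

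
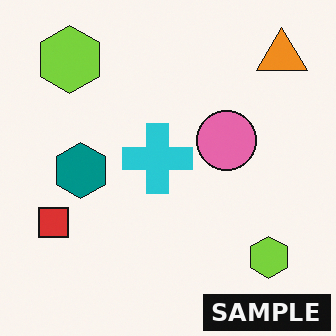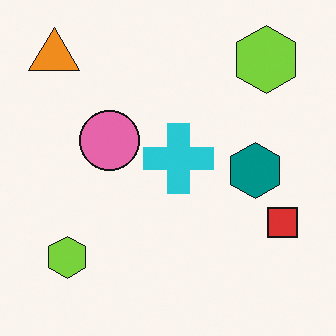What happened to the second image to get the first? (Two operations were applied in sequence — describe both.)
The first image is the second flipped horizontally (left ↔ right), then watermarked with the text "SAMPLE" in the lower-right corner.

The orange triangle is in the top-left of the second image and the top-right of the first — shapes on opposite sides of the vertical midline have swapped in a mirror flip. A dark label reading "SAMPLE" appears in the lower-right corner.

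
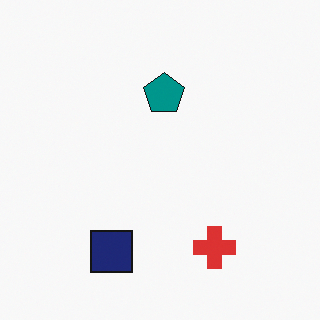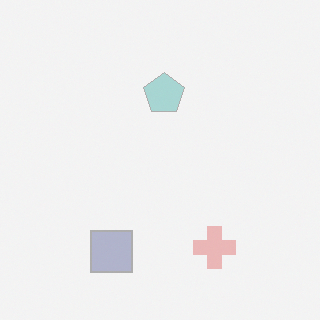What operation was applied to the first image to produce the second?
This is the original image washed out (contrast reduced).

Tones are pushed toward mid-grey across the whole image — a global contrast change.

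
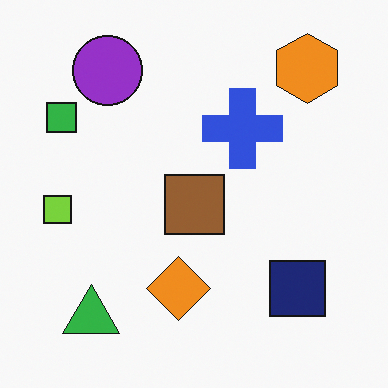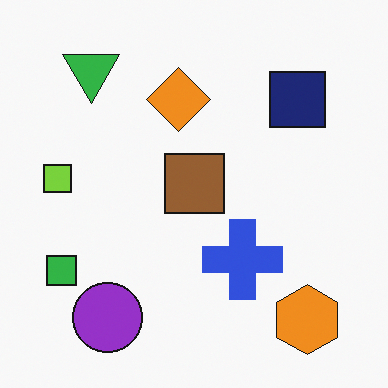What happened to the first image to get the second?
This is the original image flipped vertically (top ↔ bottom).

The orange hexagon is in the top-right of the first image and the bottom-right of the second — shapes on opposite sides of the horizontal midline have swapped in a mirror flip.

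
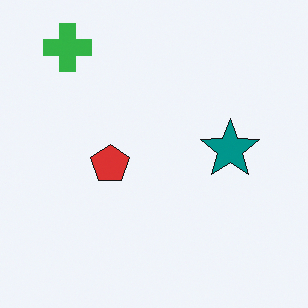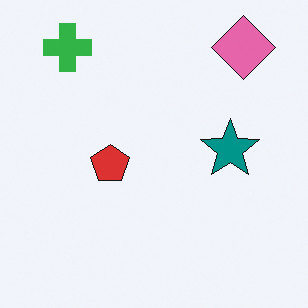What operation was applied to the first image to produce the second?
The transformation is: overlaid with an additional pink diamond.

A pink diamond appears in the second image that is absent from the first.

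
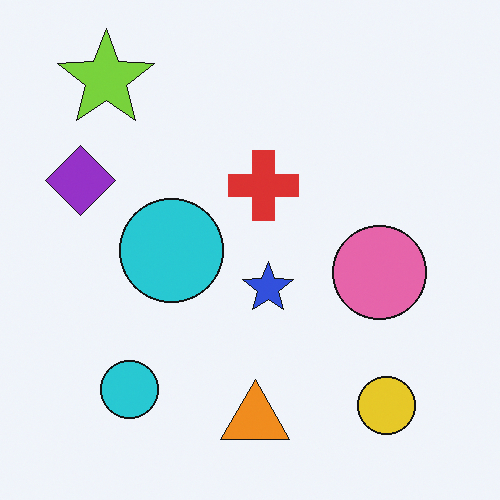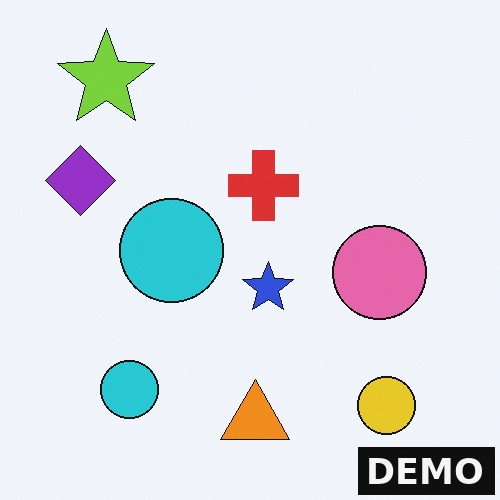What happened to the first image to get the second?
Watermarked with the text "DEMO" in the lower-right corner.

A dark label reading "DEMO" appears in the lower-right corner.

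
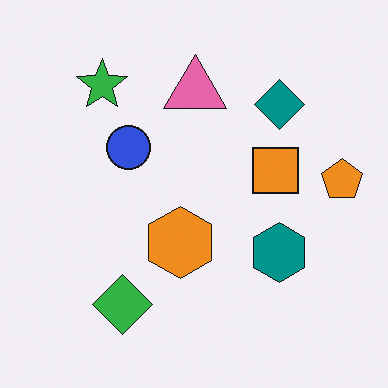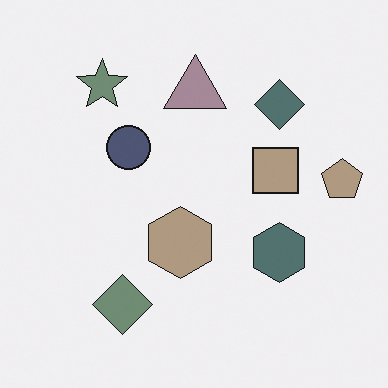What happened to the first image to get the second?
The second image is the first heavily desaturated.

All colors are more muted and greyish — a global saturation change.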